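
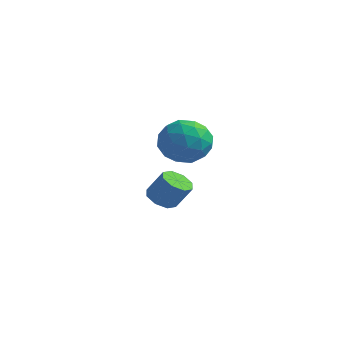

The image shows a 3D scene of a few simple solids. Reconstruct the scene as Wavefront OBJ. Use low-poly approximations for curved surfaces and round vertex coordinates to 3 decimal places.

v -1.177 0.239 -1.213
v -0.71 -0.022 -1.462
v -0.157 0.14 -0.597
v -0.623 0.401 -0.347
v -0.721 0.423 -1.539
v -0.167 0.585 -0.674
v -0.999 0.76 -1.424
v -0.445 0.922 -0.559
v -1.381 0.792 -1.186
v -0.827 0.954 -0.32
v -1.643 0.5 -0.963
v -1.09 0.662 -0.098
v -1.633 0.055 -0.886
v -1.079 0.217 -0.021
v -1.355 -0.282 -1.001
v -0.801 -0.12 -0.136
v -0.973 -0.314 -1.24
v -0.419 -0.152 -0.374
v 2.013 -1.963 2.632
v 2.6 -2.415 2.151
v 1.82 -3.105 3.469
v 2.407 -3.557 2.988
v 2.676 -2.887 3.497
v 2.795 -2.182 2.98
v 1.625 -3.338 2.64
v 1.744 -2.633 2.123
v 2.36 -3.265 2.156
v 3.009 -2.987 2.686
v 1.411 -2.533 2.934
v 2.06 -2.255 3.464
v 2.324 -2.089 2.318
v 2.096 -3.431 3.302
v 2.255 -3.037 3.602
v 2.599 -3.303 3.319
v 2.438 -1.952 2.805
v 2.783 -2.218 2.522
v 2.828 -2.495 3.314
v 1.637 -3.302 3.098
v 1.982 -3.568 2.815
v 1.821 -2.217 2.301
v 2.165 -2.483 2.018
v 1.592 -3.025 2.306
v 2.527 -2.855 2.038
v 2.414 -3.525 2.53
v 1.954 -3.397 2.326
v 2.024 -2.982 2.022
v 2.909 -2.691 2.349
v 2.795 -3.362 2.842
v 2.954 -2.968 3.141
v 3.024 -2.553 2.837
v 2.768 -3.19 2.352
v 1.625 -2.158 2.778
v 1.511 -2.829 3.271
v 1.396 -2.967 2.783
v 1.466 -2.552 2.479
v 2.006 -1.995 3.09
v 1.893 -2.665 3.582
v 2.396 -2.538 3.598
v 2.466 -2.123 3.294
v 1.652 -2.33 3.268
f 2 1 5
f 2 5 3
f 3 5 6
f 3 6 4
f 5 1 7
f 5 7 6
f 6 7 8
f 6 8 4
f 7 1 9
f 7 9 8
f 8 9 10
f 8 10 4
f 9 1 11
f 9 11 10
f 10 11 12
f 10 12 4
f 11 1 13
f 11 13 12
f 12 13 14
f 12 14 4
f 13 1 15
f 13 15 14
f 14 15 16
f 14 16 4
f 15 1 17
f 15 17 16
f 16 17 18
f 16 18 4
f 17 1 2
f 17 2 18
f 18 2 3
f 18 3 4
f 19 56 35
f 56 30 59
f 35 59 24
f 56 59 35
f 19 35 31
f 35 24 36
f 31 36 20
f 35 36 31
f 19 31 40
f 31 20 41
f 40 41 26
f 31 41 40
f 19 40 52
f 40 26 55
f 52 55 29
f 40 55 52
f 19 52 56
f 52 29 60
f 56 60 30
f 52 60 56
f 20 36 47
f 36 24 50
f 47 50 28
f 36 50 47
f 24 59 37
f 59 30 58
f 37 58 23
f 59 58 37
f 30 60 57
f 60 29 53
f 57 53 21
f 60 53 57
f 29 55 54
f 55 26 42
f 54 42 25
f 55 42 54
f 26 41 46
f 41 20 43
f 46 43 27
f 41 43 46
f 22 48 34
f 48 28 49
f 34 49 23
f 48 49 34
f 22 34 32
f 34 23 33
f 32 33 21
f 34 33 32
f 22 32 39
f 32 21 38
f 39 38 25
f 32 38 39
f 22 39 44
f 39 25 45
f 44 45 27
f 39 45 44
f 22 44 48
f 44 27 51
f 48 51 28
f 44 51 48
f 23 49 37
f 49 28 50
f 37 50 24
f 49 50 37
f 21 33 57
f 33 23 58
f 57 58 30
f 33 58 57
f 25 38 54
f 38 21 53
f 54 53 29
f 38 53 54
f 27 45 46
f 45 25 42
f 46 42 26
f 45 42 46
f 28 51 47
f 51 27 43
f 47 43 20
f 51 43 47



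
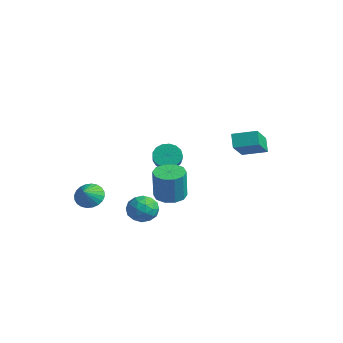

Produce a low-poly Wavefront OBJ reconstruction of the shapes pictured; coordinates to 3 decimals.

v 1.975 -1.855 -3.255
v 2.909 -1.688 -3.493
v 2.251 -3.412 -3.267
v 3.185 -3.245 -3.505
v 2.856 -3.004 -2.617
v 2.686 -2.041 -2.609
v 2.474 -3.059 -4.151
v 2.304 -2.096 -4.143
v 3.217 -2.432 -4.047
v 3.453 -2.398 -3.098
v 1.707 -2.702 -3.662
v 1.943 -2.668 -2.713
v 2.418 -1.634 -3.373
v 2.742 -3.466 -3.387
v 2.549 -3.324 -2.865
v 3.098 -3.226 -3.005
v 2.287 -1.842 -2.853
v 2.835 -1.744 -2.993
v 2.804 -2.517 -2.478
v 2.325 -3.356 -3.767
v 2.873 -3.258 -3.907
v 2.062 -1.874 -3.755
v 2.611 -1.776 -3.895
v 2.356 -2.583 -4.282
v 3.148 -1.974 -3.838
v 3.31 -2.889 -3.846
v 2.893 -2.78 -4.225
v 2.792 -2.214 -4.221
v 3.287 -1.954 -3.281
v 3.449 -2.869 -3.288
v 3.255 -2.727 -2.766
v 3.155 -2.161 -2.761
v 3.468 -2.391 -3.606
v 1.711 -2.231 -3.472
v 1.873 -3.146 -3.479
v 2.005 -2.939 -3.999
v 1.905 -2.373 -3.994
v 1.85 -2.211 -2.914
v 2.012 -3.126 -2.922
v 2.368 -2.886 -2.539
v 2.267 -2.32 -2.535
v 1.692 -2.709 -3.154
v -1.201 1.303 -1.698
v -0.618 1.526 -2.304
v 0.323 0.96 -1.608
v -0.259 0.737 -1.002
v -0.618 1.849 -2.042
v 0.323 1.284 -1.346
v -0.751 2.048 -1.701
v 0.19 1.482 -1.005
v -0.987 2.075 -1.359
v -0.046 1.509 -0.663
v -1.272 1.926 -1.095
v -0.331 1.36 -0.399
v -1.541 1.634 -0.969
v -0.6 1.068 -0.273
v -1.732 1.266 -1.01
v -0.791 0.7 -0.314
v -1.801 0.906 -1.209
v -0.86 0.341 -0.513
v -1.732 0.638 -1.52
v -0.791 0.072 -0.824
v -1.542 0.522 -1.871
v -0.601 -0.044 -1.175
v -1.273 0.584 -2.183
v -0.332 0.019 -1.487
v -0.988 0.812 -2.384
v -0.047 0.246 -1.688
v -0.752 1.152 -2.428
v 0.189 0.586 -1.732
v -1.93 -3.442 -3.917
v -1.466 -2.723 -3.579
v -1.39 -4.118 -3.223
v -1.752 -2.73 -3.363
v -2.066 -2.845 -3.231
v -2.358 -3.05 -3.204
v -2.586 -3.316 -3.285
v -2.714 -3.6 -3.463
v -2.722 -3.861 -3.71
v -2.61 -4.057 -3.988
v -2.394 -4.16 -4.256
v -2.108 -4.154 -4.472
v -1.794 -4.039 -4.604
v -1.501 -3.833 -4.631
v -1.274 -3.568 -4.55
v -1.146 -3.283 -4.372
v -1.138 -3.023 -4.125
v -1.25 -2.826 -3.847
v 2.599 3.934 -0.621
v 2.016 4.191 0.176
v 3.55 5.044 -0.283
v 2.966 5.301 0.514
v 3.714 2.599 0.626
v 3.13 2.856 1.423
v 4.664 3.709 0.964
v 4.081 3.966 1.761
v 2.431 -0.678 -2.782
v 3.322 -0.899 -2.984
v 3.7 -1.183 -0.999
v 2.809 -0.962 -0.798
v 3.295 -0.325 -2.896
v 3.673 -0.61 -0.912
v 2.938 0.114 -2.765
v 3.316 -0.171 -0.781
v 2.387 0.251 -2.641
v 2.765 -0.034 -0.656
v 1.853 0.033 -2.57
v 2.231 -0.252 -0.586
v 1.54 -0.457 -2.581
v 1.918 -0.741 -0.596
v 1.567 -1.03 -2.668
v 1.945 -1.315 -0.684
v 1.924 -1.469 -2.799
v 2.302 -1.754 -0.815
v 2.475 -1.606 -2.924
v 2.853 -1.891 -0.939
v 3.009 -1.388 -2.994
v 3.387 -1.673 -1.01
f 1 38 17
f 38 12 41
f 17 41 6
f 38 41 17
f 1 17 13
f 17 6 18
f 13 18 2
f 17 18 13
f 1 13 22
f 13 2 23
f 22 23 8
f 13 23 22
f 1 22 34
f 22 8 37
f 34 37 11
f 22 37 34
f 1 34 38
f 34 11 42
f 38 42 12
f 34 42 38
f 2 18 29
f 18 6 32
f 29 32 10
f 18 32 29
f 6 41 19
f 41 12 40
f 19 40 5
f 41 40 19
f 12 42 39
f 42 11 35
f 39 35 3
f 42 35 39
f 11 37 36
f 37 8 24
f 36 24 7
f 37 24 36
f 8 23 28
f 23 2 25
f 28 25 9
f 23 25 28
f 4 30 16
f 30 10 31
f 16 31 5
f 30 31 16
f 4 16 14
f 16 5 15
f 14 15 3
f 16 15 14
f 4 14 21
f 14 3 20
f 21 20 7
f 14 20 21
f 4 21 26
f 21 7 27
f 26 27 9
f 21 27 26
f 4 26 30
f 26 9 33
f 30 33 10
f 26 33 30
f 5 31 19
f 31 10 32
f 19 32 6
f 31 32 19
f 3 15 39
f 15 5 40
f 39 40 12
f 15 40 39
f 7 20 36
f 20 3 35
f 36 35 11
f 20 35 36
f 9 27 28
f 27 7 24
f 28 24 8
f 27 24 28
f 10 33 29
f 33 9 25
f 29 25 2
f 33 25 29
f 44 43 47
f 44 47 45
f 45 47 48
f 45 48 46
f 47 43 49
f 47 49 48
f 48 49 50
f 48 50 46
f 49 43 51
f 49 51 50
f 50 51 52
f 50 52 46
f 51 43 53
f 51 53 52
f 52 53 54
f 52 54 46
f 53 43 55
f 53 55 54
f 54 55 56
f 54 56 46
f 55 43 57
f 55 57 56
f 56 57 58
f 56 58 46
f 57 43 59
f 57 59 58
f 58 59 60
f 58 60 46
f 59 43 61
f 59 61 60
f 60 61 62
f 60 62 46
f 61 43 63
f 61 63 62
f 62 63 64
f 62 64 46
f 63 43 65
f 63 65 64
f 64 65 66
f 64 66 46
f 65 43 67
f 65 67 66
f 66 67 68
f 66 68 46
f 67 43 69
f 67 69 68
f 68 69 70
f 68 70 46
f 69 43 44
f 69 44 70
f 70 44 45
f 70 45 46
f 72 71 74
f 72 74 73
f 74 71 75
f 74 75 73
f 75 71 76
f 75 76 73
f 76 71 77
f 76 77 73
f 77 71 78
f 77 78 73
f 78 71 79
f 78 79 73
f 79 71 80
f 79 80 73
f 80 71 81
f 80 81 73
f 81 71 82
f 81 82 73
f 82 71 83
f 82 83 73
f 83 71 84
f 83 84 73
f 84 71 85
f 84 85 73
f 85 71 86
f 85 86 73
f 86 71 87
f 86 87 73
f 87 71 88
f 87 88 73
f 88 71 72
f 88 72 73
f 90 92 89
f 93 90 89
f 89 92 91
f 91 93 89
f 90 96 92
f 94 90 93
f 94 96 90
f 92 96 91
f 95 93 91
f 91 96 95
f 95 94 93
f 96 94 95
f 98 97 101
f 98 101 99
f 99 101 102
f 99 102 100
f 101 97 103
f 101 103 102
f 102 103 104
f 102 104 100
f 103 97 105
f 103 105 104
f 104 105 106
f 104 106 100
f 105 97 107
f 105 107 106
f 106 107 108
f 106 108 100
f 107 97 109
f 107 109 108
f 108 109 110
f 108 110 100
f 109 97 111
f 109 111 110
f 110 111 112
f 110 112 100
f 111 97 113
f 111 113 112
f 112 113 114
f 112 114 100
f 113 97 115
f 113 115 114
f 114 115 116
f 114 116 100
f 115 97 117
f 115 117 116
f 116 117 118
f 116 118 100
f 117 97 98
f 117 98 118
f 118 98 99
f 118 99 100



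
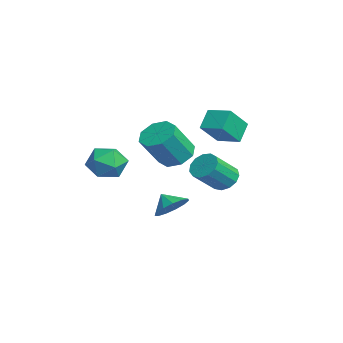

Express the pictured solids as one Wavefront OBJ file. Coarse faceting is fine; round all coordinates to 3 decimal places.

v -2.136 1.277 1.518
v -2.837 1.808 2.448
v -2.912 2.304 0.347
v -3.613 2.835 1.277
v -1.187 2.205 1.703
v -1.888 2.736 2.633
v -1.963 3.232 0.532
v -2.664 3.763 1.462
v -1.83 2.471 -1.807
v -1.079 2.552 -2.173
v -0.378 1.35 -0.999
v -1.13 1.269 -0.633
v -1.095 2.877 -1.83
v -0.395 1.675 -0.656
v -1.346 3.074 -1.479
v -0.645 1.872 -0.306
v -1.75 3.079 -1.233
v -1.049 1.877 -0.059
v -2.179 2.891 -1.169
v -1.479 1.689 0.005
v -2.498 2.57 -1.307
v -1.797 1.368 -0.133
v -2.605 2.217 -1.604
v -1.904 1.015 -0.43
v -2.466 1.945 -1.966
v -1.765 0.743 -0.792
v -2.125 1.84 -2.277
v -1.424 0.638 -1.103
v -1.691 1.935 -2.439
v -0.99 0.734 -1.265
v -1.301 2.2 -2.4
v -0.6 0.999 -1.226
v 2.028 -0.593 1.3
v 2.583 -1.125 0.725
v 3.226 -2.14 2.286
v 2.672 -1.607 2.86
v 2.928 -0.525 0.972
v 3.572 -1.54 2.533
v 2.746 0.035 1.411
v 3.39 -0.98 2.972
v 2.144 0.228 1.785
v 2.787 -0.787 3.346
v 1.474 -0.06 1.874
v 2.117 -1.075 3.435
v 1.128 -0.66 1.627
v 1.772 -1.675 3.188
v 1.31 -1.22 1.188
v 1.954 -2.235 2.749
v 1.913 -1.413 0.814
v 2.556 -2.428 2.375
v -1.483 -0.2 -3.469
v -0.72 -0.753 -3.198
v -2.057 -0.64 -2.751
v -0.694 -0.293 -2.895
v -0.918 0.197 -2.774
v -1.321 0.561 -2.874
v -1.775 0.684 -3.163
v -2.137 0.525 -3.549
v -2.291 0.137 -3.91
v -2.188 -0.359 -4.131
v -1.861 -0.804 -4.142
v -1.414 -1.057 -3.94
v -0.989 -1.038 -3.588
v -3.837 -2.422 -1.345
v -2.936 -2.084 -0.743
v -3.384 -4.176 -1.037
v -2.483 -3.838 -0.435
v -3.531 -3.67 -0.031
v -3.811 -2.586 -0.222
v -2.509 -3.674 -1.558
v -2.789 -2.59 -1.749
v -2.115 -2.858 -0.875
v -2.747 -2.855 0.069
v -3.573 -3.405 -1.849
v -4.205 -3.402 -0.905
f 2 4 1
f 5 2 1
f 1 4 3
f 3 5 1
f 2 8 4
f 6 2 5
f 6 8 2
f 4 8 3
f 7 5 3
f 3 8 7
f 7 6 5
f 8 6 7
f 10 9 13
f 10 13 11
f 11 13 14
f 11 14 12
f 13 9 15
f 13 15 14
f 14 15 16
f 14 16 12
f 15 9 17
f 15 17 16
f 16 17 18
f 16 18 12
f 17 9 19
f 17 19 18
f 18 19 20
f 18 20 12
f 19 9 21
f 19 21 20
f 20 21 22
f 20 22 12
f 21 9 23
f 21 23 22
f 22 23 24
f 22 24 12
f 23 9 25
f 23 25 24
f 24 25 26
f 24 26 12
f 25 9 27
f 25 27 26
f 26 27 28
f 26 28 12
f 27 9 29
f 27 29 28
f 28 29 30
f 28 30 12
f 29 9 31
f 29 31 30
f 30 31 32
f 30 32 12
f 31 9 10
f 31 10 32
f 32 10 11
f 32 11 12
f 34 33 37
f 34 37 35
f 35 37 38
f 35 38 36
f 37 33 39
f 37 39 38
f 38 39 40
f 38 40 36
f 39 33 41
f 39 41 40
f 40 41 42
f 40 42 36
f 41 33 43
f 41 43 42
f 42 43 44
f 42 44 36
f 43 33 45
f 43 45 44
f 44 45 46
f 44 46 36
f 45 33 47
f 45 47 46
f 46 47 48
f 46 48 36
f 47 33 49
f 47 49 48
f 48 49 50
f 48 50 36
f 49 33 34
f 49 34 50
f 50 34 35
f 50 35 36
f 52 51 54
f 52 54 53
f 54 51 55
f 54 55 53
f 55 51 56
f 55 56 53
f 56 51 57
f 56 57 53
f 57 51 58
f 57 58 53
f 58 51 59
f 58 59 53
f 59 51 60
f 59 60 53
f 60 51 61
f 60 61 53
f 61 51 62
f 61 62 53
f 62 51 63
f 62 63 53
f 63 51 52
f 63 52 53
f 64 75 69
f 64 69 65
f 64 65 71
f 64 71 74
f 64 74 75
f 65 69 73
f 69 75 68
f 75 74 66
f 74 71 70
f 71 65 72
f 67 73 68
f 67 68 66
f 67 66 70
f 67 70 72
f 67 72 73
f 68 73 69
f 66 68 75
f 70 66 74
f 72 70 71
f 73 72 65



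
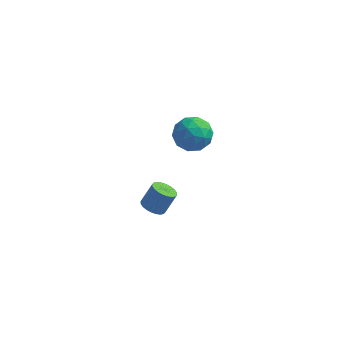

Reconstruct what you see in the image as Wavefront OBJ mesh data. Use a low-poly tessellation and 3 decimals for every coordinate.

v 2.493 -3.416 4.427
v 2.929 -3.813 3.783
v 1.311 -3.467 3.657
v 1.747 -3.864 3.013
v 1.598 -4.284 3.764
v 2.329 -4.253 4.24
v 1.911 -3.027 3.2
v 2.642 -2.996 3.676
v 2.569 -3.573 3.025
v 2.376 -4.35 3.374
v 1.864 -2.93 4.066
v 1.671 -3.707 4.415
v 2.815 -3.61 4.173
v 1.425 -3.67 3.267
v 1.338 -3.917 3.709
v 1.594 -4.15 3.33
v 2.462 -3.868 4.441
v 2.718 -4.102 4.063
v 1.936 -4.378 4.051
v 1.522 -3.178 3.377
v 1.778 -3.412 2.999
v 2.646 -3.13 4.11
v 2.902 -3.363 3.731
v 2.304 -2.902 3.389
v 2.86 -3.702 3.349
v 2.165 -3.732 2.896
v 2.261 -3.241 3.006
v 2.691 -3.222 3.286
v 2.746 -4.159 3.554
v 2.051 -4.189 3.101
v 1.964 -4.435 3.542
v 2.393 -4.417 3.822
v 2.534 -4.018 3.108
v 2.189 -3.091 4.339
v 1.494 -3.121 3.886
v 1.847 -2.863 3.618
v 2.276 -2.845 3.898
v 2.075 -3.548 4.544
v 1.38 -3.578 4.091
v 1.549 -4.058 4.154
v 1.979 -4.039 4.434
v 1.706 -3.262 4.332
v 0.386 -3.408 -1.985
v 0.808 -3.805 -2.002
v 1.217 -3.409 -1.072
v 0.794 -3.012 -1.055
v 0.903 -3.634 -2.116
v 1.312 -3.239 -1.186
v 0.92 -3.429 -2.21
v 1.328 -3.033 -1.28
v 0.855 -3.221 -2.27
v 1.263 -2.825 -1.34
v 0.718 -3.041 -2.287
v 1.127 -2.645 -1.357
v 0.531 -2.917 -2.258
v 0.94 -2.521 -1.328
v 0.322 -2.868 -2.187
v 0.73 -2.472 -1.257
v 0.123 -2.901 -2.085
v 0.531 -2.505 -1.155
v -0.037 -3.011 -1.968
v 0.372 -2.615 -1.038
v -0.132 -3.181 -1.854
v 0.277 -2.786 -0.924
v -0.148 -3.387 -1.76
v 0.26 -2.991 -0.83
v -0.083 -3.595 -1.7
v 0.325 -3.199 -0.77
v 0.053 -3.775 -1.683
v 0.462 -3.379 -0.753
v 0.24 -3.899 -1.712
v 0.649 -3.503 -0.782
v 0.45 -3.948 -1.783
v 0.858 -3.552 -0.853
v 0.649 -3.915 -1.885
v 1.057 -3.519 -0.955
f 1 38 17
f 38 12 41
f 17 41 6
f 38 41 17
f 1 17 13
f 17 6 18
f 13 18 2
f 17 18 13
f 1 13 22
f 13 2 23
f 22 23 8
f 13 23 22
f 1 22 34
f 22 8 37
f 34 37 11
f 22 37 34
f 1 34 38
f 34 11 42
f 38 42 12
f 34 42 38
f 2 18 29
f 18 6 32
f 29 32 10
f 18 32 29
f 6 41 19
f 41 12 40
f 19 40 5
f 41 40 19
f 12 42 39
f 42 11 35
f 39 35 3
f 42 35 39
f 11 37 36
f 37 8 24
f 36 24 7
f 37 24 36
f 8 23 28
f 23 2 25
f 28 25 9
f 23 25 28
f 4 30 16
f 30 10 31
f 16 31 5
f 30 31 16
f 4 16 14
f 16 5 15
f 14 15 3
f 16 15 14
f 4 14 21
f 14 3 20
f 21 20 7
f 14 20 21
f 4 21 26
f 21 7 27
f 26 27 9
f 21 27 26
f 4 26 30
f 26 9 33
f 30 33 10
f 26 33 30
f 5 31 19
f 31 10 32
f 19 32 6
f 31 32 19
f 3 15 39
f 15 5 40
f 39 40 12
f 15 40 39
f 7 20 36
f 20 3 35
f 36 35 11
f 20 35 36
f 9 27 28
f 27 7 24
f 28 24 8
f 27 24 28
f 10 33 29
f 33 9 25
f 29 25 2
f 33 25 29
f 44 43 47
f 44 47 45
f 45 47 48
f 45 48 46
f 47 43 49
f 47 49 48
f 48 49 50
f 48 50 46
f 49 43 51
f 49 51 50
f 50 51 52
f 50 52 46
f 51 43 53
f 51 53 52
f 52 53 54
f 52 54 46
f 53 43 55
f 53 55 54
f 54 55 56
f 54 56 46
f 55 43 57
f 55 57 56
f 56 57 58
f 56 58 46
f 57 43 59
f 57 59 58
f 58 59 60
f 58 60 46
f 59 43 61
f 59 61 60
f 60 61 62
f 60 62 46
f 61 43 63
f 61 63 62
f 62 63 64
f 62 64 46
f 63 43 65
f 63 65 64
f 64 65 66
f 64 66 46
f 65 43 67
f 65 67 66
f 66 67 68
f 66 68 46
f 67 43 69
f 67 69 68
f 68 69 70
f 68 70 46
f 69 43 71
f 69 71 70
f 70 71 72
f 70 72 46
f 71 43 73
f 71 73 72
f 72 73 74
f 72 74 46
f 73 43 75
f 73 75 74
f 74 75 76
f 74 76 46
f 75 43 44
f 75 44 76
f 76 44 45
f 76 45 46



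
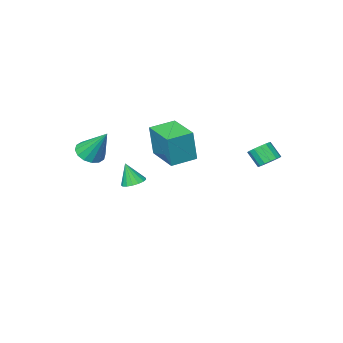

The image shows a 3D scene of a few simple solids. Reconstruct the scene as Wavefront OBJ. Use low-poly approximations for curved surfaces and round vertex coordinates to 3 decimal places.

v 2.422 -4.22 1.734
v 3.237 -4.072 1.781
v 2.118 -3.08 3.386
v 3.081 -3.756 1.535
v 2.748 -3.565 1.342
v 2.327 -3.55 1.254
v 1.932 -3.714 1.295
v 1.669 -4.013 1.453
v 1.606 -4.369 1.687
v 1.763 -4.684 1.933
v 2.096 -4.875 2.126
v 2.516 -4.891 2.214
v 2.911 -4.727 2.174
v 3.175 -4.427 2.015
v 0.344 -3.474 -0.648
v 0.943 -3.174 -0.674
v 0.596 -3.866 0.588
v 0.747 -2.946 -0.562
v 0.459 -2.839 -0.47
v 0.145 -2.877 -0.418
v -0.123 -3.052 -0.419
v -0.285 -3.324 -0.472
v -0.302 -3.631 -0.566
v -0.171 -3.901 -0.678
v 0.077 -4.074 -0.783
v 0.387 -4.109 -0.857
v 0.687 -3.999 -0.884
v 0.909 -3.769 -0.856
v 1.001 -3.471 -0.78
v -3.405 2.858 2.316
v -3.11 3.333 2.647
v -2.941 2.677 3.436
v -3.235 2.202 3.104
v -3.435 3.354 2.735
v -3.265 2.698 3.523
v -3.751 3.242 2.709
v -3.582 2.586 3.498
v -3.974 3.027 2.579
v -3.805 2.371 3.367
v -4.045 2.767 2.377
v -3.876 2.111 3.166
v -3.944 2.531 2.16
v -3.775 1.875 2.948
v -3.699 2.383 1.984
v -3.53 1.727 2.773
v -3.375 2.362 1.897
v -3.205 1.706 2.685
v -3.058 2.474 1.922
v -2.889 1.818 2.711
v -2.835 2.689 2.053
v -2.666 2.033 2.841
v -2.764 2.949 2.254
v -2.595 2.293 3.043
v -2.865 3.185 2.472
v -2.696 2.529 3.26
v -2.161 -3.132 1.396
v -1.901 -3.107 3.278
v -1.925 -1.157 1.337
v -1.665 -1.132 3.219
v -0.735 -3.308 1.201
v -0.475 -3.283 3.083
v -0.499 -1.333 1.142
v -0.239 -1.308 3.024
f 2 1 4
f 2 4 3
f 4 1 5
f 4 5 3
f 5 1 6
f 5 6 3
f 6 1 7
f 6 7 3
f 7 1 8
f 7 8 3
f 8 1 9
f 8 9 3
f 9 1 10
f 9 10 3
f 10 1 11
f 10 11 3
f 11 1 12
f 11 12 3
f 12 1 13
f 12 13 3
f 13 1 14
f 13 14 3
f 14 1 2
f 14 2 3
f 16 15 18
f 16 18 17
f 18 15 19
f 18 19 17
f 19 15 20
f 19 20 17
f 20 15 21
f 20 21 17
f 21 15 22
f 21 22 17
f 22 15 23
f 22 23 17
f 23 15 24
f 23 24 17
f 24 15 25
f 24 25 17
f 25 15 26
f 25 26 17
f 26 15 27
f 26 27 17
f 27 15 28
f 27 28 17
f 28 15 29
f 28 29 17
f 29 15 16
f 29 16 17
f 31 30 34
f 31 34 32
f 32 34 35
f 32 35 33
f 34 30 36
f 34 36 35
f 35 36 37
f 35 37 33
f 36 30 38
f 36 38 37
f 37 38 39
f 37 39 33
f 38 30 40
f 38 40 39
f 39 40 41
f 39 41 33
f 40 30 42
f 40 42 41
f 41 42 43
f 41 43 33
f 42 30 44
f 42 44 43
f 43 44 45
f 43 45 33
f 44 30 46
f 44 46 45
f 45 46 47
f 45 47 33
f 46 30 48
f 46 48 47
f 47 48 49
f 47 49 33
f 48 30 50
f 48 50 49
f 49 50 51
f 49 51 33
f 50 30 52
f 50 52 51
f 51 52 53
f 51 53 33
f 52 30 54
f 52 54 53
f 53 54 55
f 53 55 33
f 54 30 31
f 54 31 55
f 55 31 32
f 55 32 33
f 57 59 56
f 60 57 56
f 56 59 58
f 58 60 56
f 57 63 59
f 61 57 60
f 61 63 57
f 59 63 58
f 62 60 58
f 58 63 62
f 62 61 60
f 63 61 62



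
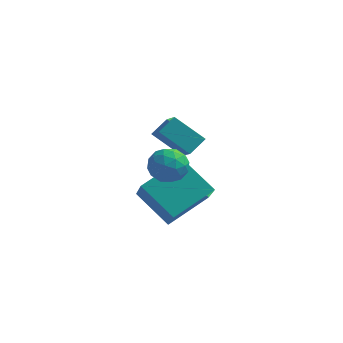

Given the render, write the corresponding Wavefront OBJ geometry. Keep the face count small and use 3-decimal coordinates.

v -1.327 -2.458 -1.622
v -0.613 -2.483 -1.796
v -1.207 -3.457 -0.984
v -0.493 -3.482 -1.158
v -0.744 -2.954 -0.71
v -0.819 -2.337 -1.104
v -1.001 -3.603 -1.676
v -1.076 -2.986 -2.07
v -0.411 -3.191 -1.829
v -0.252 -2.79 -1.232
v -1.568 -3.15 -1.548
v -1.409 -2.749 -0.951
v -0.981 -2.383 -1.765
v -0.839 -3.557 -1.015
v -0.987 -3.247 -0.752
v -0.567 -3.262 -0.854
v -1.102 -2.297 -1.359
v -0.681 -2.312 -1.461
v -0.759 -2.589 -0.822
v -1.139 -3.628 -1.319
v -0.718 -3.643 -1.421
v -1.253 -2.678 -1.926
v -0.833 -2.693 -2.028
v -1.061 -3.351 -1.958
v -0.442 -2.814 -1.886
v -0.371 -3.4 -1.511
v -0.671 -3.471 -1.816
v -0.714 -3.109 -2.048
v -0.349 -2.578 -1.536
v -0.278 -3.165 -1.161
v -0.426 -2.855 -0.897
v -0.47 -2.492 -1.129
v -0.23 -2.994 -1.555
v -1.542 -2.775 -1.619
v -1.471 -3.362 -1.244
v -1.35 -3.448 -1.651
v -1.394 -3.085 -1.883
v -1.449 -2.54 -1.269
v -1.378 -3.126 -0.894
v -1.106 -2.831 -0.732
v -1.149 -2.469 -0.964
v -1.59 -2.946 -1.225
v -2.902 1.437 -2.991
v -2.318 0.466 -2.169
v -2.525 2.048 -2.536
v -1.941 1.077 -1.714
v -1.759 1.383 -3.866
v -1.175 0.412 -3.044
v -1.382 1.994 -3.411
v -0.798 1.023 -2.589
v -0.753 -2.898 -3.983
v -2.042 -2.411 -3.005
v -1.275 -1.824 -5.207
v -2.564 -1.337 -4.229
v 0.284 -1.583 -3.271
v -1.005 -1.096 -2.293
v -0.238 -0.509 -4.495
v -1.527 -0.022 -3.517
f 1 38 17
f 38 12 41
f 17 41 6
f 38 41 17
f 1 17 13
f 17 6 18
f 13 18 2
f 17 18 13
f 1 13 22
f 13 2 23
f 22 23 8
f 13 23 22
f 1 22 34
f 22 8 37
f 34 37 11
f 22 37 34
f 1 34 38
f 34 11 42
f 38 42 12
f 34 42 38
f 2 18 29
f 18 6 32
f 29 32 10
f 18 32 29
f 6 41 19
f 41 12 40
f 19 40 5
f 41 40 19
f 12 42 39
f 42 11 35
f 39 35 3
f 42 35 39
f 11 37 36
f 37 8 24
f 36 24 7
f 37 24 36
f 8 23 28
f 23 2 25
f 28 25 9
f 23 25 28
f 4 30 16
f 30 10 31
f 16 31 5
f 30 31 16
f 4 16 14
f 16 5 15
f 14 15 3
f 16 15 14
f 4 14 21
f 14 3 20
f 21 20 7
f 14 20 21
f 4 21 26
f 21 7 27
f 26 27 9
f 21 27 26
f 4 26 30
f 26 9 33
f 30 33 10
f 26 33 30
f 5 31 19
f 31 10 32
f 19 32 6
f 31 32 19
f 3 15 39
f 15 5 40
f 39 40 12
f 15 40 39
f 7 20 36
f 20 3 35
f 36 35 11
f 20 35 36
f 9 27 28
f 27 7 24
f 28 24 8
f 27 24 28
f 10 33 29
f 33 9 25
f 29 25 2
f 33 25 29
f 44 46 43
f 47 44 43
f 43 46 45
f 45 47 43
f 44 50 46
f 48 44 47
f 48 50 44
f 46 50 45
f 49 47 45
f 45 50 49
f 49 48 47
f 50 48 49
f 52 54 51
f 55 52 51
f 51 54 53
f 53 55 51
f 52 58 54
f 56 52 55
f 56 58 52
f 54 58 53
f 57 55 53
f 53 58 57
f 57 56 55
f 58 56 57



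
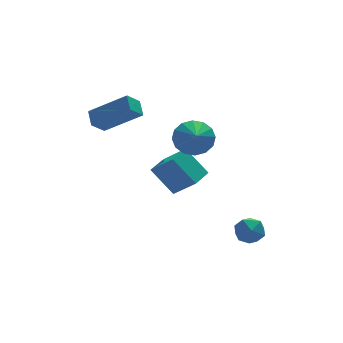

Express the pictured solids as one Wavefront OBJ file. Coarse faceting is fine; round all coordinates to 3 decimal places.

v 0.595 1.109 -1.094
v 1.282 0.254 -0.1
v 1.521 1.871 -1.078
v 2.208 1.017 -0.084
v 1.312 0.263 -2.316
v 1.999 -0.591 -1.322
v 2.238 1.026 -2.3
v 2.925 0.171 -1.306
v 3.941 -1.781 -4.123
v 4.484 -2.248 -3.793
v 3.016 -2.492 -3.607
v 3.559 -2.959 -3.277
v 3.468 -2.219 -3.022
v 4.04 -1.779 -3.34
v 3.46 -2.961 -4.06
v 4.032 -2.521 -4.378
v 4.187 -2.977 -3.754
v 4.192 -2.519 -3.113
v 3.308 -2.221 -4.287
v 3.313 -1.763 -3.646
v -1.45 2.871 1.245
v -1.303 3.627 1.69
v -0.762 3.113 0.605
v -0.615 3.869 1.051
v -0.005 1.891 2.429
v 0.142 2.647 2.875
v 0.683 2.133 1.79
v 0.83 2.889 2.235
v 1.607 -1.237 1.98
v 2.288 -1.728 1.603
v 1.253 -2.343 2.78
v 2.484 -1.517 1.982
v 2.445 -1.231 2.361
v 2.182 -0.946 2.638
v 1.765 -0.74 2.738
v 1.305 -0.666 2.636
v 0.927 -0.746 2.358
v 0.731 -0.957 1.979
v 0.77 -1.243 1.6
v 1.033 -1.528 1.323
v 1.45 -1.734 1.222
v 1.909 -1.807 1.325
f 2 4 1
f 5 2 1
f 1 4 3
f 3 5 1
f 2 8 4
f 6 2 5
f 6 8 2
f 4 8 3
f 7 5 3
f 3 8 7
f 7 6 5
f 8 6 7
f 9 20 14
f 9 14 10
f 9 10 16
f 9 16 19
f 9 19 20
f 10 14 18
f 14 20 13
f 20 19 11
f 19 16 15
f 16 10 17
f 12 18 13
f 12 13 11
f 12 11 15
f 12 15 17
f 12 17 18
f 13 18 14
f 11 13 20
f 15 11 19
f 17 15 16
f 18 17 10
f 22 24 21
f 25 22 21
f 21 24 23
f 23 25 21
f 22 28 24
f 26 22 25
f 26 28 22
f 24 28 23
f 27 25 23
f 23 28 27
f 27 26 25
f 28 26 27
f 30 29 32
f 30 32 31
f 32 29 33
f 32 33 31
f 33 29 34
f 33 34 31
f 34 29 35
f 34 35 31
f 35 29 36
f 35 36 31
f 36 29 37
f 36 37 31
f 37 29 38
f 37 38 31
f 38 29 39
f 38 39 31
f 39 29 40
f 39 40 31
f 40 29 41
f 40 41 31
f 41 29 42
f 41 42 31
f 42 29 30
f 42 30 31



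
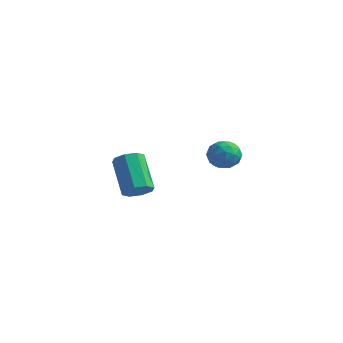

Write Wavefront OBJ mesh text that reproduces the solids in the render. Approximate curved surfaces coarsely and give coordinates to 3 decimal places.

v 1.446 -0.17 3.123
v 1.846 -0.683 3.167
v 0.614 -0.817 3.153
v 1.014 -1.33 3.197
v 0.962 -0.913 3.695
v 1.477 -0.513 3.677
v 0.983 -0.987 2.643
v 1.498 -0.587 2.625
v 1.56 -1.188 2.871
v 1.547 -1.142 3.521
v 0.913 -0.358 2.799
v 0.9 -0.312 3.449
v 1.719 -0.37 3.143
v 0.741 -1.13 3.177
v 0.71 -0.885 3.47
v 0.946 -1.187 3.496
v 1.502 -0.27 3.442
v 1.737 -0.571 3.468
v 1.218 -0.706 3.778
v 0.723 -0.929 2.852
v 0.958 -1.23 2.878
v 1.514 -0.313 2.824
v 1.75 -0.615 2.85
v 1.242 -0.794 2.542
v 1.786 -0.968 2.994
v 1.297 -1.348 3.012
v 1.279 -1.147 2.686
v 1.581 -0.912 2.675
v 1.779 -0.941 3.376
v 1.29 -1.321 3.394
v 1.259 -1.076 3.687
v 1.562 -0.841 3.676
v 1.611 -1.238 3.202
v 1.17 -0.179 2.926
v 0.681 -0.559 2.944
v 0.898 -0.659 2.644
v 1.201 -0.424 2.633
v 1.163 -0.152 3.308
v 0.674 -0.532 3.326
v 0.879 -0.588 3.645
v 1.181 -0.353 3.634
v 0.849 -0.262 3.118
v -2.645 -0.534 0.277
v -2.195 -0.6 0.683
v -3.165 0.088 1.87
v -3.615 0.154 1.463
v -2.176 -0.19 0.461
v -3.146 0.498 1.647
v -2.432 0.019 0.131
v -3.402 0.707 1.317
v -2.813 -0.097 -0.114
v -3.783 0.592 1.073
v -3.095 -0.468 -0.13
v -4.065 0.22 1.057
v -3.114 -0.878 0.093
v -4.084 -0.19 1.279
v -2.858 -1.087 0.423
v -3.828 -0.399 1.609
v -2.477 -0.972 0.667
v -3.447 -0.283 1.854
f 1 38 17
f 38 12 41
f 17 41 6
f 38 41 17
f 1 17 13
f 17 6 18
f 13 18 2
f 17 18 13
f 1 13 22
f 13 2 23
f 22 23 8
f 13 23 22
f 1 22 34
f 22 8 37
f 34 37 11
f 22 37 34
f 1 34 38
f 34 11 42
f 38 42 12
f 34 42 38
f 2 18 29
f 18 6 32
f 29 32 10
f 18 32 29
f 6 41 19
f 41 12 40
f 19 40 5
f 41 40 19
f 12 42 39
f 42 11 35
f 39 35 3
f 42 35 39
f 11 37 36
f 37 8 24
f 36 24 7
f 37 24 36
f 8 23 28
f 23 2 25
f 28 25 9
f 23 25 28
f 4 30 16
f 30 10 31
f 16 31 5
f 30 31 16
f 4 16 14
f 16 5 15
f 14 15 3
f 16 15 14
f 4 14 21
f 14 3 20
f 21 20 7
f 14 20 21
f 4 21 26
f 21 7 27
f 26 27 9
f 21 27 26
f 4 26 30
f 26 9 33
f 30 33 10
f 26 33 30
f 5 31 19
f 31 10 32
f 19 32 6
f 31 32 19
f 3 15 39
f 15 5 40
f 39 40 12
f 15 40 39
f 7 20 36
f 20 3 35
f 36 35 11
f 20 35 36
f 9 27 28
f 27 7 24
f 28 24 8
f 27 24 28
f 10 33 29
f 33 9 25
f 29 25 2
f 33 25 29
f 44 43 47
f 44 47 45
f 45 47 48
f 45 48 46
f 47 43 49
f 47 49 48
f 48 49 50
f 48 50 46
f 49 43 51
f 49 51 50
f 50 51 52
f 50 52 46
f 51 43 53
f 51 53 52
f 52 53 54
f 52 54 46
f 53 43 55
f 53 55 54
f 54 55 56
f 54 56 46
f 55 43 57
f 55 57 56
f 56 57 58
f 56 58 46
f 57 43 59
f 57 59 58
f 58 59 60
f 58 60 46
f 59 43 44
f 59 44 60
f 60 44 45
f 60 45 46



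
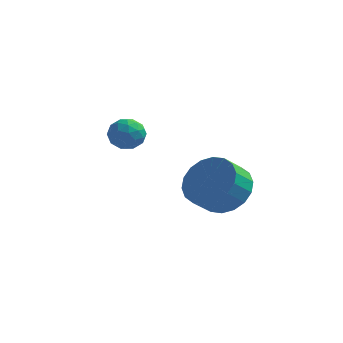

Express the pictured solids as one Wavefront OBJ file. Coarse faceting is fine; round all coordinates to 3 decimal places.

v 0.899 0.302 -0.246
v 1.582 0.625 0.468
v 1.225 -0.059 1.12
v 0.541 -0.382 0.406
v 1.214 0.894 0.549
v 0.857 0.21 1.2
v 0.783 1.046 0.472
v 0.426 0.362 1.123
v 0.376 1.05 0.253
v 0.018 0.366 0.904
v 0.072 0.906 -0.065
v -0.286 0.222 0.587
v -0.069 0.643 -0.419
v -0.426 -0.041 0.233
v -0.017 0.312 -0.738
v -0.375 -0.372 -0.087
v 0.215 -0.021 -0.96
v -0.142 -0.705 -0.308
v 0.583 -0.29 -1.04
v 0.226 -0.974 -0.389
v 1.014 -0.442 -0.963
v 0.657 -1.126 -0.312
v 1.422 -0.446 -0.744
v 1.064 -1.13 -0.093
v 1.726 -0.302 -0.427
v 1.368 -0.986 0.225
v 1.866 -0.039 -0.073
v 1.509 -0.723 0.579
v 1.815 0.292 0.247
v 1.457 -0.392 0.898
v -3.206 1.865 0.982
v -2.522 1.753 0.957
v -3.338 0.927 1.583
v -2.654 0.815 1.558
v -2.905 1.344 1.93
v -2.824 1.924 1.558
v -3.036 0.756 0.982
v -2.955 1.336 0.61
v -2.417 1.068 0.957
v -2.336 1.431 1.542
v -3.524 1.249 0.998
v -3.443 1.612 1.583
v -2.853 1.892 0.916
v -3.007 0.788 1.624
v -3.155 1.099 1.842
v -2.753 1.034 1.827
v -3.03 1.992 1.27
v -2.628 1.927 1.255
v -2.853 1.686 1.827
v -3.232 0.753 1.285
v -2.83 0.688 1.27
v -3.107 1.646 0.713
v -2.705 1.581 0.698
v -3.007 0.994 0.713
v -2.388 1.423 0.902
v -2.466 0.871 1.256
v -2.691 0.836 0.917
v -2.643 1.177 0.698
v -2.341 1.637 1.246
v -2.418 1.085 1.6
v -2.566 1.396 1.818
v -2.518 1.737 1.599
v -2.279 1.234 1.246
v -3.442 1.595 0.94
v -3.519 1.043 1.294
v -3.342 0.943 0.941
v -3.294 1.284 0.722
v -3.394 1.809 1.284
v -3.472 1.257 1.638
v -3.217 1.503 1.842
v -3.169 1.844 1.623
v -3.581 1.446 1.294
f 2 1 5
f 2 5 3
f 3 5 6
f 3 6 4
f 5 1 7
f 5 7 6
f 6 7 8
f 6 8 4
f 7 1 9
f 7 9 8
f 8 9 10
f 8 10 4
f 9 1 11
f 9 11 10
f 10 11 12
f 10 12 4
f 11 1 13
f 11 13 12
f 12 13 14
f 12 14 4
f 13 1 15
f 13 15 14
f 14 15 16
f 14 16 4
f 15 1 17
f 15 17 16
f 16 17 18
f 16 18 4
f 17 1 19
f 17 19 18
f 18 19 20
f 18 20 4
f 19 1 21
f 19 21 20
f 20 21 22
f 20 22 4
f 21 1 23
f 21 23 22
f 22 23 24
f 22 24 4
f 23 1 25
f 23 25 24
f 24 25 26
f 24 26 4
f 25 1 27
f 25 27 26
f 26 27 28
f 26 28 4
f 27 1 29
f 27 29 28
f 28 29 30
f 28 30 4
f 29 1 2
f 29 2 30
f 30 2 3
f 30 3 4
f 31 68 47
f 68 42 71
f 47 71 36
f 68 71 47
f 31 47 43
f 47 36 48
f 43 48 32
f 47 48 43
f 31 43 52
f 43 32 53
f 52 53 38
f 43 53 52
f 31 52 64
f 52 38 67
f 64 67 41
f 52 67 64
f 31 64 68
f 64 41 72
f 68 72 42
f 64 72 68
f 32 48 59
f 48 36 62
f 59 62 40
f 48 62 59
f 36 71 49
f 71 42 70
f 49 70 35
f 71 70 49
f 42 72 69
f 72 41 65
f 69 65 33
f 72 65 69
f 41 67 66
f 67 38 54
f 66 54 37
f 67 54 66
f 38 53 58
f 53 32 55
f 58 55 39
f 53 55 58
f 34 60 46
f 60 40 61
f 46 61 35
f 60 61 46
f 34 46 44
f 46 35 45
f 44 45 33
f 46 45 44
f 34 44 51
f 44 33 50
f 51 50 37
f 44 50 51
f 34 51 56
f 51 37 57
f 56 57 39
f 51 57 56
f 34 56 60
f 56 39 63
f 60 63 40
f 56 63 60
f 35 61 49
f 61 40 62
f 49 62 36
f 61 62 49
f 33 45 69
f 45 35 70
f 69 70 42
f 45 70 69
f 37 50 66
f 50 33 65
f 66 65 41
f 50 65 66
f 39 57 58
f 57 37 54
f 58 54 38
f 57 54 58
f 40 63 59
f 63 39 55
f 59 55 32
f 63 55 59



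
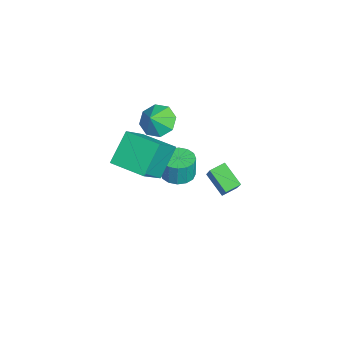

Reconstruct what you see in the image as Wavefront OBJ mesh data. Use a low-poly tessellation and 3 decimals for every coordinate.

v -0.071 -2.009 3.758
v 1.205 -2.846 5.172
v 1.01 -0.509 3.671
v 2.285 -1.346 5.085
v 0.935 -2.814 2.375
v 2.21 -3.651 3.789
v 2.015 -1.314 2.288
v 3.291 -2.151 3.702
v -2.553 -1.165 2.545
v -1.761 -1.088 1.974
v -1.987 -1.575 3.275
v -1.867 -0.48 2.399
v -2.376 -0.273 2.91
v -2.988 -0.588 3.208
v -3.345 -1.241 3.117
v -3.238 -1.85 2.692
v -2.73 -2.057 2.181
v -2.118 -1.742 1.883
v -2.535 -0.176 -1.709
v -1.732 0.182 -1.744
v -1.682 0.194 -0.445
v -2.485 -0.164 -0.411
v -2.018 0.536 -1.736
v -1.968 0.548 -0.437
v -2.443 0.699 -1.721
v -2.393 0.711 -0.422
v -2.893 0.628 -1.703
v -2.843 0.64 -0.404
v -3.246 0.341 -1.687
v -3.196 0.354 -0.388
v -3.41 -0.084 -1.677
v -3.36 -0.072 -0.378
v -3.338 -0.534 -1.675
v -3.288 -0.522 -0.376
v -3.052 -0.888 -1.683
v -3.002 -0.876 -0.384
v -2.627 -1.051 -1.698
v -2.577 -1.039 -0.399
v -2.177 -0.98 -1.716
v -2.127 -0.968 -0.417
v -1.824 -0.694 -1.732
v -1.774 -0.681 -0.433
v -1.66 -0.268 -1.742
v -1.61 -0.256 -0.443
v -1.706 1.963 -2.858
v -2.681 1.254 -1.998
v -2.031 2.726 -2.596
v -3.005 2.018 -1.737
v -0.295 2.002 -1.223
v -1.269 1.294 -0.364
v -0.619 2.766 -0.962
v -1.594 2.057 -0.102
f 2 4 1
f 5 2 1
f 1 4 3
f 3 5 1
f 2 8 4
f 6 2 5
f 6 8 2
f 4 8 3
f 7 5 3
f 3 8 7
f 7 6 5
f 8 6 7
f 10 9 12
f 10 12 11
f 12 9 13
f 12 13 11
f 13 9 14
f 13 14 11
f 14 9 15
f 14 15 11
f 15 9 16
f 15 16 11
f 16 9 17
f 16 17 11
f 17 9 18
f 17 18 11
f 18 9 10
f 18 10 11
f 20 19 23
f 20 23 21
f 21 23 24
f 21 24 22
f 23 19 25
f 23 25 24
f 24 25 26
f 24 26 22
f 25 19 27
f 25 27 26
f 26 27 28
f 26 28 22
f 27 19 29
f 27 29 28
f 28 29 30
f 28 30 22
f 29 19 31
f 29 31 30
f 30 31 32
f 30 32 22
f 31 19 33
f 31 33 32
f 32 33 34
f 32 34 22
f 33 19 35
f 33 35 34
f 34 35 36
f 34 36 22
f 35 19 37
f 35 37 36
f 36 37 38
f 36 38 22
f 37 19 39
f 37 39 38
f 38 39 40
f 38 40 22
f 39 19 41
f 39 41 40
f 40 41 42
f 40 42 22
f 41 19 43
f 41 43 42
f 42 43 44
f 42 44 22
f 43 19 20
f 43 20 44
f 44 20 21
f 44 21 22
f 46 48 45
f 49 46 45
f 45 48 47
f 47 49 45
f 46 52 48
f 50 46 49
f 50 52 46
f 48 52 47
f 51 49 47
f 47 52 51
f 51 50 49
f 52 50 51



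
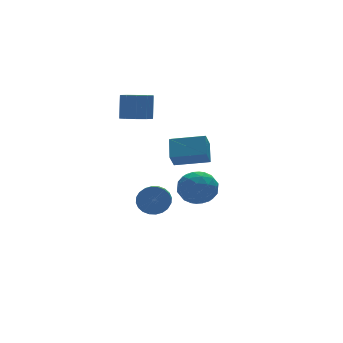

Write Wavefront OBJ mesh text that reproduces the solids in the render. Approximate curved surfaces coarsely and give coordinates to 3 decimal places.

v -4.522 -2.723 1.53
v -4.146 -1.943 2.193
v -4.125 -2.333 0.848
v -3.749 -1.554 1.511
v -3.271 -3.546 1.789
v -2.895 -2.767 2.452
v -2.874 -3.157 1.107
v -2.498 -2.377 1.77
v -3.511 2.476 1.605
v -2.855 2.788 1.384
v -2.632 3.176 2.594
v -3.289 2.864 2.815
v -3.191 3.113 1.342
v -2.969 3.501 2.552
v -3.65 3.194 1.4
v -3.428 3.583 2.61
v -4.056 3.001 1.537
v -3.834 3.39 2.747
v -4.254 2.608 1.699
v -4.031 2.996 2.909
v -4.168 2.164 1.826
v -3.945 2.552 3.036
v -3.831 1.839 1.868
v -3.609 2.227 3.078
v -3.372 1.757 1.81
v -3.15 2.146 3.02
v -2.966 1.95 1.673
v -2.744 2.339 2.883
v -2.769 2.344 1.511
v -2.546 2.732 2.721
v -2.563 0.255 -1.958
v -1.678 0.151 -2.306
v -2.382 -1.031 -1.114
v -1.497 -1.135 -1.462
v -1.695 -0.414 -0.864
v -1.806 0.38 -1.386
v -2.254 -1.26 -2.034
v -2.365 -0.466 -2.556
v -1.487 -0.786 -2.353
v -1.141 -0.263 -1.63
v -2.919 -0.617 -1.79
v -2.573 -0.094 -1.067
v -2.136 0.316 -2.206
v -1.924 -1.196 -1.214
v -2.04 -0.772 -0.863
v -1.52 -0.833 -1.067
v -2.212 0.451 -1.665
v -1.691 0.389 -1.87
v -1.701 0.057 -1.022
v -2.369 -1.269 -1.55
v -1.848 -1.331 -1.755
v -2.54 -0.047 -2.353
v -2.02 -0.108 -2.557
v -2.359 -0.937 -2.398
v -1.503 -0.296 -2.438
v -1.397 -1.052 -1.942
v -1.842 -1.125 -2.278
v -1.908 -0.658 -2.585
v -1.3 0.011 -2.013
v -1.194 -0.744 -1.517
v -1.31 -0.32 -1.166
v -1.376 0.146 -1.472
v -1.188 -0.539 -2.041
v -2.866 -0.136 -1.903
v -2.76 -0.891 -1.407
v -2.684 -1.026 -1.948
v -2.75 -0.56 -2.254
v -2.663 0.172 -1.478
v -2.557 -0.584 -0.982
v -2.152 -0.222 -0.835
v -2.218 0.245 -1.142
v -2.872 -0.341 -1.379
v -2.824 2.11 -3.363
v -2.308 2.124 -2.805
v -3.141 0.543 -1.998
v -3.656 0.53 -2.557
v -2.522 2.295 -2.691
v -3.354 0.714 -1.884
v -2.781 2.437 -2.679
v -3.614 0.857 -1.872
v -3.047 2.53 -2.771
v -3.88 0.95 -1.964
v -3.279 2.56 -2.953
v -4.112 0.979 -2.147
v -3.442 2.52 -3.198
v -4.275 0.94 -2.391
v -3.51 2.418 -3.468
v -4.343 0.838 -2.661
v -3.474 2.27 -3.722
v -4.307 0.689 -2.915
v -3.339 2.097 -3.922
v -4.172 0.516 -3.115
v -3.126 1.926 -4.036
v -3.958 0.345 -3.229
v -2.866 1.783 -4.048
v -3.699 0.203 -3.241
v -2.6 1.69 -3.956
v -3.433 0.11 -3.149
v -2.368 1.661 -3.773
v -3.201 0.08 -2.967
v -2.205 1.7 -3.529
v -3.038 0.12 -2.722
v -2.137 1.802 -3.259
v -2.97 0.222 -2.452
v -2.173 1.951 -3.005
v -3.006 0.37 -2.198
f 2 4 1
f 5 2 1
f 1 4 3
f 3 5 1
f 2 8 4
f 6 2 5
f 6 8 2
f 4 8 3
f 7 5 3
f 3 8 7
f 7 6 5
f 8 6 7
f 10 9 13
f 10 13 11
f 11 13 14
f 11 14 12
f 13 9 15
f 13 15 14
f 14 15 16
f 14 16 12
f 15 9 17
f 15 17 16
f 16 17 18
f 16 18 12
f 17 9 19
f 17 19 18
f 18 19 20
f 18 20 12
f 19 9 21
f 19 21 20
f 20 21 22
f 20 22 12
f 21 9 23
f 21 23 22
f 22 23 24
f 22 24 12
f 23 9 25
f 23 25 24
f 24 25 26
f 24 26 12
f 25 9 27
f 25 27 26
f 26 27 28
f 26 28 12
f 27 9 29
f 27 29 28
f 28 29 30
f 28 30 12
f 29 9 10
f 29 10 30
f 30 10 11
f 30 11 12
f 31 68 47
f 68 42 71
f 47 71 36
f 68 71 47
f 31 47 43
f 47 36 48
f 43 48 32
f 47 48 43
f 31 43 52
f 43 32 53
f 52 53 38
f 43 53 52
f 31 52 64
f 52 38 67
f 64 67 41
f 52 67 64
f 31 64 68
f 64 41 72
f 68 72 42
f 64 72 68
f 32 48 59
f 48 36 62
f 59 62 40
f 48 62 59
f 36 71 49
f 71 42 70
f 49 70 35
f 71 70 49
f 42 72 69
f 72 41 65
f 69 65 33
f 72 65 69
f 41 67 66
f 67 38 54
f 66 54 37
f 67 54 66
f 38 53 58
f 53 32 55
f 58 55 39
f 53 55 58
f 34 60 46
f 60 40 61
f 46 61 35
f 60 61 46
f 34 46 44
f 46 35 45
f 44 45 33
f 46 45 44
f 34 44 51
f 44 33 50
f 51 50 37
f 44 50 51
f 34 51 56
f 51 37 57
f 56 57 39
f 51 57 56
f 34 56 60
f 56 39 63
f 60 63 40
f 56 63 60
f 35 61 49
f 61 40 62
f 49 62 36
f 61 62 49
f 33 45 69
f 45 35 70
f 69 70 42
f 45 70 69
f 37 50 66
f 50 33 65
f 66 65 41
f 50 65 66
f 39 57 58
f 57 37 54
f 58 54 38
f 57 54 58
f 40 63 59
f 63 39 55
f 59 55 32
f 63 55 59
f 74 73 77
f 74 77 75
f 75 77 78
f 75 78 76
f 77 73 79
f 77 79 78
f 78 79 80
f 78 80 76
f 79 73 81
f 79 81 80
f 80 81 82
f 80 82 76
f 81 73 83
f 81 83 82
f 82 83 84
f 82 84 76
f 83 73 85
f 83 85 84
f 84 85 86
f 84 86 76
f 85 73 87
f 85 87 86
f 86 87 88
f 86 88 76
f 87 73 89
f 87 89 88
f 88 89 90
f 88 90 76
f 89 73 91
f 89 91 90
f 90 91 92
f 90 92 76
f 91 73 93
f 91 93 92
f 92 93 94
f 92 94 76
f 93 73 95
f 93 95 94
f 94 95 96
f 94 96 76
f 95 73 97
f 95 97 96
f 96 97 98
f 96 98 76
f 97 73 99
f 97 99 98
f 98 99 100
f 98 100 76
f 99 73 101
f 99 101 100
f 100 101 102
f 100 102 76
f 101 73 103
f 101 103 102
f 102 103 104
f 102 104 76
f 103 73 105
f 103 105 104
f 104 105 106
f 104 106 76
f 105 73 74
f 105 74 106
f 106 74 75
f 106 75 76



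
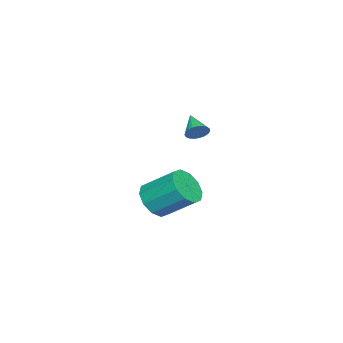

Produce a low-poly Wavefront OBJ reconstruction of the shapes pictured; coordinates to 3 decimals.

v 3.685 2.485 3.302
v 4.037 2.396 3.716
v 2.855 1.875 3.878
v 3.937 2.592 3.779
v 3.794 2.769 3.761
v 3.632 2.897 3.663
v 3.479 2.954 3.503
v 3.361 2.93 3.308
v 3.3 2.829 3.112
v 3.305 2.669 2.949
v 3.376 2.476 2.847
v 3.5 2.286 2.824
v 3.657 2.13 2.884
v 3.818 2.035 3.016
v 3.956 2.018 3.197
v 4.047 2.082 3.397
v 4.076 2.216 3.58
v 0.996 -0.45 -2.542
v 1.549 0.07 -3.224
v 1.537 1.61 -2.06
v 0.984 1.09 -1.378
v 0.939 0.164 -3.355
v 0.927 1.704 -2.19
v 0.351 0.024 -3.175
v 0.339 1.563 -2.011
v 0.01 -0.297 -2.754
v -0.002 1.242 -1.589
v 0.045 -0.677 -2.252
v 0.033 0.862 -1.087
v 0.443 -0.97 -1.86
v 0.431 0.57 -0.696
v 1.053 -1.064 -1.73
v 1.041 0.476 -0.565
v 1.641 -0.923 -1.909
v 1.629 0.616 -0.745
v 1.982 -0.602 -2.331
v 1.97 0.937 -1.166
v 1.947 -0.222 -2.833
v 1.935 1.317 -1.668
f 2 1 4
f 2 4 3
f 4 1 5
f 4 5 3
f 5 1 6
f 5 6 3
f 6 1 7
f 6 7 3
f 7 1 8
f 7 8 3
f 8 1 9
f 8 9 3
f 9 1 10
f 9 10 3
f 10 1 11
f 10 11 3
f 11 1 12
f 11 12 3
f 12 1 13
f 12 13 3
f 13 1 14
f 13 14 3
f 14 1 15
f 14 15 3
f 15 1 16
f 15 16 3
f 16 1 17
f 16 17 3
f 17 1 2
f 17 2 3
f 19 18 22
f 19 22 20
f 20 22 23
f 20 23 21
f 22 18 24
f 22 24 23
f 23 24 25
f 23 25 21
f 24 18 26
f 24 26 25
f 25 26 27
f 25 27 21
f 26 18 28
f 26 28 27
f 27 28 29
f 27 29 21
f 28 18 30
f 28 30 29
f 29 30 31
f 29 31 21
f 30 18 32
f 30 32 31
f 31 32 33
f 31 33 21
f 32 18 34
f 32 34 33
f 33 34 35
f 33 35 21
f 34 18 36
f 34 36 35
f 35 36 37
f 35 37 21
f 36 18 38
f 36 38 37
f 37 38 39
f 37 39 21
f 38 18 19
f 38 19 39
f 39 19 20
f 39 20 21



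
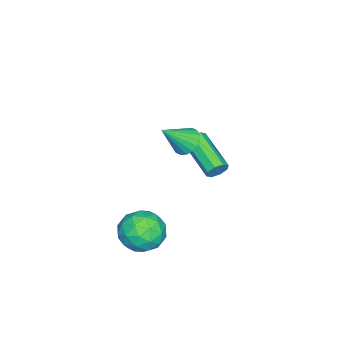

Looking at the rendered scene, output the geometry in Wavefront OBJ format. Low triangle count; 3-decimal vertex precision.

v -0.789 1.585 1.409
v -0.217 1.553 0.941
v 0.149 0.835 2.611
v -0.174 1.844 1.09
v -0.253 2.084 1.301
v -0.438 2.225 1.534
v -0.693 2.239 1.742
v -0.967 2.124 1.884
v -1.206 1.903 1.932
v -1.362 1.618 1.877
v -1.405 1.327 1.728
v -1.326 1.087 1.517
v -1.141 0.946 1.284
v -0.886 0.932 1.076
v -0.612 1.047 0.934
v -0.373 1.268 0.886
v 0.448 1.136 -3.624
v 1.101 1.062 -2.685
v 1.239 -0.402 -4.295
v 1.892 -0.476 -3.356
v 0.763 -0.66 -3.284
v 0.274 0.29 -2.87
v 2.066 0.37 -4.11
v 1.577 1.32 -3.696
v 2.101 0.589 -2.986
v 1.296 -0.048 -2.475
v 1.044 0.708 -4.505
v 0.239 0.071 -3.994
v 0.705 1.234 -3.096
v 1.635 -0.574 -3.884
v 0.971 -0.682 -3.842
v 1.355 -0.725 -3.29
v 0.219 0.78 -3.204
v 0.603 0.737 -2.653
v 0.404 -0.275 -3.005
v 1.737 -0.077 -4.327
v 2.121 -0.12 -3.776
v 0.985 1.385 -3.69
v 1.369 1.342 -3.138
v 1.936 0.935 -3.975
v 1.677 0.912 -2.721
v 2.142 0.009 -3.115
v 2.244 0.505 -3.558
v 1.956 1.064 -3.314
v 1.204 0.538 -2.421
v 1.668 -0.365 -2.815
v 1.005 -0.474 -2.773
v 0.718 0.085 -2.529
v 1.791 0.26 -2.597
v 0.672 1.025 -4.165
v 1.136 0.122 -4.559
v 1.622 0.575 -4.451
v 1.335 1.134 -4.207
v 0.198 0.651 -3.865
v 0.663 -0.252 -4.259
v 0.384 -0.404 -3.666
v 0.096 0.155 -3.422
v 0.549 0.4 -4.383
v -3.288 2.085 -2.335
v -2.975 2.073 -1.859
v -4.24 0.483 -1.068
v -4.552 0.495 -1.545
v -3.309 2.352 -1.832
v -4.574 0.762 -1.042
v -3.63 2.475 -2.1
v -4.895 0.885 -1.309
v -3.751 2.369 -2.506
v -5.016 0.779 -1.715
v -3.6 2.097 -2.812
v -4.865 0.507 -2.021
v -3.266 1.818 -2.838
v -4.531 0.228 -2.048
v -2.945 1.695 -2.571
v -4.21 0.105 -1.78
v -2.824 1.801 -2.165
v -4.089 0.211 -1.374
f 2 1 4
f 2 4 3
f 4 1 5
f 4 5 3
f 5 1 6
f 5 6 3
f 6 1 7
f 6 7 3
f 7 1 8
f 7 8 3
f 8 1 9
f 8 9 3
f 9 1 10
f 9 10 3
f 10 1 11
f 10 11 3
f 11 1 12
f 11 12 3
f 12 1 13
f 12 13 3
f 13 1 14
f 13 14 3
f 14 1 15
f 14 15 3
f 15 1 16
f 15 16 3
f 16 1 2
f 16 2 3
f 17 54 33
f 54 28 57
f 33 57 22
f 54 57 33
f 17 33 29
f 33 22 34
f 29 34 18
f 33 34 29
f 17 29 38
f 29 18 39
f 38 39 24
f 29 39 38
f 17 38 50
f 38 24 53
f 50 53 27
f 38 53 50
f 17 50 54
f 50 27 58
f 54 58 28
f 50 58 54
f 18 34 45
f 34 22 48
f 45 48 26
f 34 48 45
f 22 57 35
f 57 28 56
f 35 56 21
f 57 56 35
f 28 58 55
f 58 27 51
f 55 51 19
f 58 51 55
f 27 53 52
f 53 24 40
f 52 40 23
f 53 40 52
f 24 39 44
f 39 18 41
f 44 41 25
f 39 41 44
f 20 46 32
f 46 26 47
f 32 47 21
f 46 47 32
f 20 32 30
f 32 21 31
f 30 31 19
f 32 31 30
f 20 30 37
f 30 19 36
f 37 36 23
f 30 36 37
f 20 37 42
f 37 23 43
f 42 43 25
f 37 43 42
f 20 42 46
f 42 25 49
f 46 49 26
f 42 49 46
f 21 47 35
f 47 26 48
f 35 48 22
f 47 48 35
f 19 31 55
f 31 21 56
f 55 56 28
f 31 56 55
f 23 36 52
f 36 19 51
f 52 51 27
f 36 51 52
f 25 43 44
f 43 23 40
f 44 40 24
f 43 40 44
f 26 49 45
f 49 25 41
f 45 41 18
f 49 41 45
f 60 59 63
f 60 63 61
f 61 63 64
f 61 64 62
f 63 59 65
f 63 65 64
f 64 65 66
f 64 66 62
f 65 59 67
f 65 67 66
f 66 67 68
f 66 68 62
f 67 59 69
f 67 69 68
f 68 69 70
f 68 70 62
f 69 59 71
f 69 71 70
f 70 71 72
f 70 72 62
f 71 59 73
f 71 73 72
f 72 73 74
f 72 74 62
f 73 59 75
f 73 75 74
f 74 75 76
f 74 76 62
f 75 59 60
f 75 60 76
f 76 60 61
f 76 61 62



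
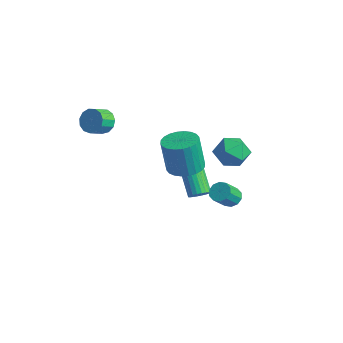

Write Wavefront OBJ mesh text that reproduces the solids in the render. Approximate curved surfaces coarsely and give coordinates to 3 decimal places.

v 2.954 3.329 2.277
v 3.881 3.407 1.702
v 2.839 1.613 1.858
v 3.766 1.691 1.283
v 3.79 1.772 2.374
v 3.861 2.832 2.633
v 2.859 2.188 0.927
v 2.93 3.248 1.186
v 3.823 2.702 0.868
v 4.398 2.445 1.762
v 2.322 2.575 1.798
v 2.897 2.318 2.692
v -0.089 1.94 -1.288
v 0.974 1.889 -1.183
v 0.753 1.649 0.952
v -0.311 1.7 0.848
v 0.908 2.299 -1.144
v 0.687 2.059 0.991
v 0.69 2.655 -1.126
v 0.469 2.415 1.009
v 0.354 2.902 -1.134
v 0.132 2.662 1.002
v -0.05 3.002 -1.164
v -0.272 2.762 0.971
v -0.46 2.941 -1.214
v -0.682 2.701 0.921
v -0.814 2.727 -1.274
v -1.035 2.487 0.861
v -1.057 2.393 -1.337
v -1.279 2.154 0.798
v -1.153 1.991 -1.392
v -1.374 1.751 0.743
v -1.087 1.581 -1.431
v -1.308 1.341 0.704
v -0.869 1.225 -1.449
v -1.09 0.985 0.686
v -0.532 0.978 -1.442
v -0.754 0.738 0.694
v -0.128 0.878 -1.411
v -0.35 0.638 0.724
v 0.282 0.939 -1.361
v 0.06 0.699 0.774
v 0.635 1.153 -1.301
v 0.414 0.913 0.834
v 0.879 1.486 -1.238
v 0.657 1.247 0.897
v 0.159 2.705 -3.795
v 0.506 3.227 -3.589
v -0.892 3.598 -2.178
v -1.239 3.075 -2.385
v 0.354 3.335 -3.767
v -1.044 3.705 -2.357
v 0.173 3.346 -3.95
v -1.225 3.717 -2.539
v -0.01 3.26 -4.109
v -1.408 3.631 -2.698
v -0.168 3.09 -4.22
v -1.566 3.46 -2.81
v -0.276 2.86 -4.267
v -1.674 3.231 -2.856
v -0.317 2.608 -4.242
v -1.715 2.978 -2.831
v -0.286 2.369 -4.149
v -1.684 2.74 -2.738
v -0.188 2.182 -4.002
v -1.586 2.553 -2.591
v -0.036 2.075 -3.823
v -1.434 2.445 -2.413
v 0.145 2.063 -3.641
v -1.253 2.434 -2.23
v 0.328 2.149 -3.482
v -1.07 2.52 -2.071
v 0.486 2.32 -3.37
v -0.912 2.69 -1.96
v 0.594 2.549 -3.324
v -0.804 2.92 -1.913
v 0.635 2.802 -3.349
v -0.763 3.172 -1.938
v 0.604 3.04 -3.442
v -0.794 3.411 -2.031
v -3.909 -0.923 1.333
v -3.244 -0.573 1.686
v -3.046 -1.468 2.2
v -3.711 -1.817 1.847
v -3.604 -0.489 1.972
v -3.407 -1.383 2.485
v -4.061 -0.542 2.055
v -3.864 -1.436 2.568
v -4.47 -0.716 1.909
v -4.272 -1.611 2.422
v -4.701 -0.956 1.58
v -4.503 -1.85 2.094
v -4.68 -1.185 1.173
v -4.482 -2.08 1.686
v -4.414 -1.331 0.817
v -4.216 -2.225 1.33
v -3.988 -1.347 0.624
v -3.79 -2.242 1.138
v -3.537 -1.229 0.657
v -3.339 -2.123 1.171
v -3.204 -1.013 0.905
v -3.006 -1.907 1.418
v -3.095 -0.769 1.288
v -2.897 -1.663 1.802
v 0.699 4.45 -4.407
v 1.16 4.138 -4.797
v 1.381 3.197 -3.784
v 0.921 3.51 -3.393
v 1.359 4.43 -4.57
v 1.581 3.489 -3.557
v 1.306 4.729 -4.28
v 1.528 3.789 -3.267
v 1.022 4.923 -4.039
v 1.243 3.982 -3.025
v 0.614 4.935 -3.938
v 0.835 3.995 -2.925
v 0.239 4.763 -4.016
v 0.46 3.822 -3.003
v 0.039 4.471 -4.243
v 0.261 3.53 -3.23
v 0.092 4.171 -4.533
v 0.314 3.231 -3.52
v 0.377 3.978 -4.775
v 0.598 3.037 -3.761
v 0.785 3.965 -4.875
v 1.006 3.025 -3.862
f 1 12 6
f 1 6 2
f 1 2 8
f 1 8 11
f 1 11 12
f 2 6 10
f 6 12 5
f 12 11 3
f 11 8 7
f 8 2 9
f 4 10 5
f 4 5 3
f 4 3 7
f 4 7 9
f 4 9 10
f 5 10 6
f 3 5 12
f 7 3 11
f 9 7 8
f 10 9 2
f 14 13 17
f 14 17 15
f 15 17 18
f 15 18 16
f 17 13 19
f 17 19 18
f 18 19 20
f 18 20 16
f 19 13 21
f 19 21 20
f 20 21 22
f 20 22 16
f 21 13 23
f 21 23 22
f 22 23 24
f 22 24 16
f 23 13 25
f 23 25 24
f 24 25 26
f 24 26 16
f 25 13 27
f 25 27 26
f 26 27 28
f 26 28 16
f 27 13 29
f 27 29 28
f 28 29 30
f 28 30 16
f 29 13 31
f 29 31 30
f 30 31 32
f 30 32 16
f 31 13 33
f 31 33 32
f 32 33 34
f 32 34 16
f 33 13 35
f 33 35 34
f 34 35 36
f 34 36 16
f 35 13 37
f 35 37 36
f 36 37 38
f 36 38 16
f 37 13 39
f 37 39 38
f 38 39 40
f 38 40 16
f 39 13 41
f 39 41 40
f 40 41 42
f 40 42 16
f 41 13 43
f 41 43 42
f 42 43 44
f 42 44 16
f 43 13 45
f 43 45 44
f 44 45 46
f 44 46 16
f 45 13 14
f 45 14 46
f 46 14 15
f 46 15 16
f 48 47 51
f 48 51 49
f 49 51 52
f 49 52 50
f 51 47 53
f 51 53 52
f 52 53 54
f 52 54 50
f 53 47 55
f 53 55 54
f 54 55 56
f 54 56 50
f 55 47 57
f 55 57 56
f 56 57 58
f 56 58 50
f 57 47 59
f 57 59 58
f 58 59 60
f 58 60 50
f 59 47 61
f 59 61 60
f 60 61 62
f 60 62 50
f 61 47 63
f 61 63 62
f 62 63 64
f 62 64 50
f 63 47 65
f 63 65 64
f 64 65 66
f 64 66 50
f 65 47 67
f 65 67 66
f 66 67 68
f 66 68 50
f 67 47 69
f 67 69 68
f 68 69 70
f 68 70 50
f 69 47 71
f 69 71 70
f 70 71 72
f 70 72 50
f 71 47 73
f 71 73 72
f 72 73 74
f 72 74 50
f 73 47 75
f 73 75 74
f 74 75 76
f 74 76 50
f 75 47 77
f 75 77 76
f 76 77 78
f 76 78 50
f 77 47 79
f 77 79 78
f 78 79 80
f 78 80 50
f 79 47 48
f 79 48 80
f 80 48 49
f 80 49 50
f 82 81 85
f 82 85 83
f 83 85 86
f 83 86 84
f 85 81 87
f 85 87 86
f 86 87 88
f 86 88 84
f 87 81 89
f 87 89 88
f 88 89 90
f 88 90 84
f 89 81 91
f 89 91 90
f 90 91 92
f 90 92 84
f 91 81 93
f 91 93 92
f 92 93 94
f 92 94 84
f 93 81 95
f 93 95 94
f 94 95 96
f 94 96 84
f 95 81 97
f 95 97 96
f 96 97 98
f 96 98 84
f 97 81 99
f 97 99 98
f 98 99 100
f 98 100 84
f 99 81 101
f 99 101 100
f 100 101 102
f 100 102 84
f 101 81 103
f 101 103 102
f 102 103 104
f 102 104 84
f 103 81 82
f 103 82 104
f 104 82 83
f 104 83 84
f 106 105 109
f 106 109 107
f 107 109 110
f 107 110 108
f 109 105 111
f 109 111 110
f 110 111 112
f 110 112 108
f 111 105 113
f 111 113 112
f 112 113 114
f 112 114 108
f 113 105 115
f 113 115 114
f 114 115 116
f 114 116 108
f 115 105 117
f 115 117 116
f 116 117 118
f 116 118 108
f 117 105 119
f 117 119 118
f 118 119 120
f 118 120 108
f 119 105 121
f 119 121 120
f 120 121 122
f 120 122 108
f 121 105 123
f 121 123 122
f 122 123 124
f 122 124 108
f 123 105 125
f 123 125 124
f 124 125 126
f 124 126 108
f 125 105 106
f 125 106 126
f 126 106 107
f 126 107 108



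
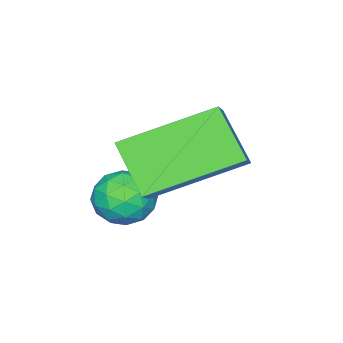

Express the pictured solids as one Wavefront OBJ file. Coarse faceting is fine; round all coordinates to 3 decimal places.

v 0.191 -2.137 -1.75
v 0.75 -2.132 -1.339
v 0.53 -3.108 -2.201
v 1.089 -3.103 -1.79
v 0.459 -3.202 -1.517
v 0.25 -2.602 -1.238
v 1.03 -2.638 -2.302
v 0.821 -2.038 -2.023
v 1.269 -2.442 -1.68
v 0.916 -2.791 -1.195
v 0.364 -2.449 -2.345
v 0.011 -2.798 -1.86
v 0.441 -2.049 -1.505
v 0.839 -3.191 -2.035
v 0.469 -3.249 -1.875
v 0.798 -3.246 -1.633
v 0.146 -2.326 -1.445
v 0.475 -2.323 -1.204
v 0.304 -2.952 -1.309
v 0.805 -2.917 -2.336
v 1.134 -2.914 -2.095
v 0.482 -1.994 -1.907
v 0.811 -1.991 -1.665
v 0.976 -2.288 -2.231
v 1.075 -2.229 -1.464
v 1.274 -2.799 -1.729
v 1.239 -2.526 -2.03
v 1.116 -2.173 -1.866
v 0.867 -2.434 -1.179
v 1.066 -3.004 -1.444
v 0.696 -3.063 -1.284
v 0.573 -2.71 -1.12
v 1.172 -2.616 -1.38
v 0.214 -2.236 -2.096
v 0.413 -2.806 -2.361
v 0.707 -2.53 -2.42
v 0.584 -2.177 -2.256
v 0.006 -2.441 -1.811
v 0.205 -3.011 -2.076
v 0.164 -3.067 -1.674
v 0.041 -2.714 -1.51
v 0.108 -2.624 -2.16
v -1.13 -1.582 0.271
v -0.562 -1.263 0.802
v -0.791 -0.634 -0.659
v -0.223 -0.316 -0.128
v 0.363 -2.904 -0.532
v 0.931 -2.586 -0.001
v 0.702 -1.957 -1.462
v 1.27 -1.638 -0.931
f 1 38 17
f 38 12 41
f 17 41 6
f 38 41 17
f 1 17 13
f 17 6 18
f 13 18 2
f 17 18 13
f 1 13 22
f 13 2 23
f 22 23 8
f 13 23 22
f 1 22 34
f 22 8 37
f 34 37 11
f 22 37 34
f 1 34 38
f 34 11 42
f 38 42 12
f 34 42 38
f 2 18 29
f 18 6 32
f 29 32 10
f 18 32 29
f 6 41 19
f 41 12 40
f 19 40 5
f 41 40 19
f 12 42 39
f 42 11 35
f 39 35 3
f 42 35 39
f 11 37 36
f 37 8 24
f 36 24 7
f 37 24 36
f 8 23 28
f 23 2 25
f 28 25 9
f 23 25 28
f 4 30 16
f 30 10 31
f 16 31 5
f 30 31 16
f 4 16 14
f 16 5 15
f 14 15 3
f 16 15 14
f 4 14 21
f 14 3 20
f 21 20 7
f 14 20 21
f 4 21 26
f 21 7 27
f 26 27 9
f 21 27 26
f 4 26 30
f 26 9 33
f 30 33 10
f 26 33 30
f 5 31 19
f 31 10 32
f 19 32 6
f 31 32 19
f 3 15 39
f 15 5 40
f 39 40 12
f 15 40 39
f 7 20 36
f 20 3 35
f 36 35 11
f 20 35 36
f 9 27 28
f 27 7 24
f 28 24 8
f 27 24 28
f 10 33 29
f 33 9 25
f 29 25 2
f 33 25 29
f 44 46 43
f 47 44 43
f 43 46 45
f 45 47 43
f 44 50 46
f 48 44 47
f 48 50 44
f 46 50 45
f 49 47 45
f 45 50 49
f 49 48 47
f 50 48 49



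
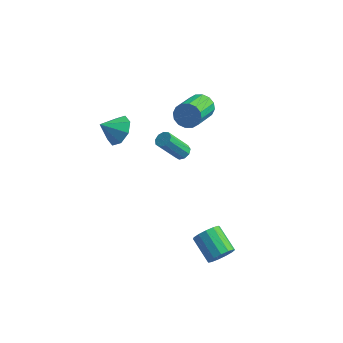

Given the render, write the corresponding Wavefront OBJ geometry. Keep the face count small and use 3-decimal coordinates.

v 4.232 -4.28 -3.248
v 4.772 -3.916 -2.733
v 3.488 -3.136 -1.938
v 2.948 -3.5 -2.452
v 4.722 -3.627 -3.097
v 3.438 -2.847 -2.302
v 4.516 -3.546 -3.509
v 3.232 -2.765 -2.714
v 4.221 -3.697 -3.838
v 2.937 -2.917 -3.043
v 3.928 -4.034 -3.98
v 2.644 -3.253 -3.185
v 3.733 -4.449 -3.889
v 2.449 -3.668 -3.094
v 3.695 -4.81 -3.594
v 2.411 -4.03 -2.799
v 3.828 -5.003 -3.19
v 2.544 -4.223 -2.395
v 4.09 -4.967 -2.803
v 2.806 -4.186 -2.008
v 4.396 -4.712 -2.558
v 3.112 -3.932 -1.763
v 4.65 -4.321 -2.532
v 3.366 -3.54 -1.737
v -0.31 0.264 -0.069
v 0.029 -0.155 -0.103
v -0.792 -0.944 1.455
v -1.13 -0.524 1.489
v 0.176 0.109 0.108
v -0.645 -0.679 1.667
v 0.096 0.446 0.237
v -0.724 -0.342 1.795
v -0.173 0.698 0.222
v -0.994 -0.09 1.781
v -0.507 0.747 0.071
v -1.328 -0.042 1.63
v -0.748 0.57 -0.146
v -1.569 -0.219 1.413
v -0.784 0.25 -0.327
v -1.605 -0.539 1.232
v -0.598 -0.063 -0.387
v -1.419 -0.852 1.172
v -0.277 -0.223 -0.299
v -1.098 -1.012 1.26
v 0.182 1.546 3.228
v 0.547 1.88 3.894
v 0.664 -0.091 4.818
v 0.298 -0.426 4.152
v 0.126 1.894 3.979
v 0.243 -0.077 4.903
v -0.28 1.816 3.863
v -0.163 -0.155 4.787
v -0.563 1.665 3.576
v -0.446 -0.306 4.5
v -0.645 1.482 3.196
v -0.528 -0.489 4.12
v -0.507 1.316 2.825
v -0.39 -0.655 3.749
v -0.184 1.211 2.562
v -0.067 -0.76 3.486
v 0.237 1.197 2.477
v 0.354 -0.774 3.401
v 0.643 1.275 2.593
v 0.76 -0.696 3.517
v 0.926 1.426 2.88
v 1.043 -0.545 3.804
v 1.008 1.609 3.26
v 1.125 -0.362 4.184
v 0.87 1.775 3.631
v 0.987 -0.196 4.555
v -3.595 -1.059 1.68
v -3.016 -0.779 2.484
v -4.405 -1.741 2.5
v -3.596 -0.266 2.337
v -4.176 -0.218 1.805
v -4.416 -0.662 1.2
v -4.174 -1.339 0.875
v -3.594 -1.851 1.022
v -3.014 -1.9 1.554
v -2.774 -1.456 2.159
f 2 1 5
f 2 5 3
f 3 5 6
f 3 6 4
f 5 1 7
f 5 7 6
f 6 7 8
f 6 8 4
f 7 1 9
f 7 9 8
f 8 9 10
f 8 10 4
f 9 1 11
f 9 11 10
f 10 11 12
f 10 12 4
f 11 1 13
f 11 13 12
f 12 13 14
f 12 14 4
f 13 1 15
f 13 15 14
f 14 15 16
f 14 16 4
f 15 1 17
f 15 17 16
f 16 17 18
f 16 18 4
f 17 1 19
f 17 19 18
f 18 19 20
f 18 20 4
f 19 1 21
f 19 21 20
f 20 21 22
f 20 22 4
f 21 1 23
f 21 23 22
f 22 23 24
f 22 24 4
f 23 1 2
f 23 2 24
f 24 2 3
f 24 3 4
f 26 25 29
f 26 29 27
f 27 29 30
f 27 30 28
f 29 25 31
f 29 31 30
f 30 31 32
f 30 32 28
f 31 25 33
f 31 33 32
f 32 33 34
f 32 34 28
f 33 25 35
f 33 35 34
f 34 35 36
f 34 36 28
f 35 25 37
f 35 37 36
f 36 37 38
f 36 38 28
f 37 25 39
f 37 39 38
f 38 39 40
f 38 40 28
f 39 25 41
f 39 41 40
f 40 41 42
f 40 42 28
f 41 25 43
f 41 43 42
f 42 43 44
f 42 44 28
f 43 25 26
f 43 26 44
f 44 26 27
f 44 27 28
f 46 45 49
f 46 49 47
f 47 49 50
f 47 50 48
f 49 45 51
f 49 51 50
f 50 51 52
f 50 52 48
f 51 45 53
f 51 53 52
f 52 53 54
f 52 54 48
f 53 45 55
f 53 55 54
f 54 55 56
f 54 56 48
f 55 45 57
f 55 57 56
f 56 57 58
f 56 58 48
f 57 45 59
f 57 59 58
f 58 59 60
f 58 60 48
f 59 45 61
f 59 61 60
f 60 61 62
f 60 62 48
f 61 45 63
f 61 63 62
f 62 63 64
f 62 64 48
f 63 45 65
f 63 65 64
f 64 65 66
f 64 66 48
f 65 45 67
f 65 67 66
f 66 67 68
f 66 68 48
f 67 45 69
f 67 69 68
f 68 69 70
f 68 70 48
f 69 45 46
f 69 46 70
f 70 46 47
f 70 47 48
f 72 71 74
f 72 74 73
f 74 71 75
f 74 75 73
f 75 71 76
f 75 76 73
f 76 71 77
f 76 77 73
f 77 71 78
f 77 78 73
f 78 71 79
f 78 79 73
f 79 71 80
f 79 80 73
f 80 71 72
f 80 72 73



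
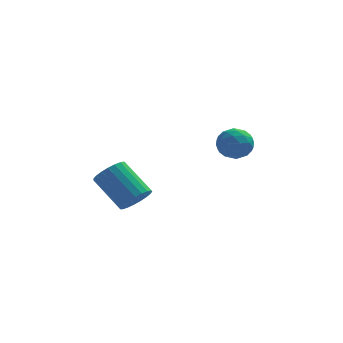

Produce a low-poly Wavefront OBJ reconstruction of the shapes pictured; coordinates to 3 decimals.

v 0.955 4.689 -2.98
v 1.336 4.327 -2.35
v 0.104 3.673 -3.05
v 0.485 3.311 -2.42
v 0.051 3.997 -2.298
v 0.577 4.624 -2.255
v 0.863 3.376 -3.145
v 1.389 4.003 -3.102
v 1.278 3.515 -2.452
v 0.777 3.899 -1.929
v 0.663 4.101 -3.471
v 0.162 4.485 -2.948
v 1.22 4.597 -2.659
v 0.22 3.403 -2.741
v -0.035 3.806 -2.67
v 0.189 3.593 -2.3
v 0.774 4.772 -2.603
v 0.998 4.559 -2.233
v 0.243 4.365 -2.202
v 0.442 3.441 -3.167
v 0.666 3.228 -2.797
v 1.251 4.407 -3.1
v 1.475 4.194 -2.73
v 1.197 3.635 -3.198
v 1.41 3.907 -2.348
v 0.91 3.31 -2.39
v 1.132 3.348 -2.816
v 1.441 3.717 -2.79
v 1.115 4.133 -2.041
v 0.615 3.536 -2.082
v 0.36 3.939 -2.011
v 0.669 4.308 -1.985
v 1.082 3.656 -2.101
v 0.825 4.464 -3.318
v 0.325 3.867 -3.359
v 0.771 3.692 -3.415
v 1.08 4.061 -3.389
v 0.53 4.69 -3.01
v 0.03 4.093 -3.052
v -0.001 4.283 -2.61
v 0.308 4.652 -2.584
v 0.358 4.344 -3.299
v -3.002 -1.025 -3.455
v -2.448 -0.966 -2.983
v -3.484 -0.117 -1.873
v -4.038 -0.175 -2.345
v -2.418 -0.714 -3.148
v -3.453 0.136 -2.038
v -2.488 -0.514 -3.366
v -3.524 0.335 -2.256
v -2.647 -0.403 -3.6
v -3.683 0.446 -2.489
v -2.868 -0.4 -3.808
v -3.904 0.45 -2.698
v -3.112 -0.505 -3.955
v -4.147 0.345 -2.845
v -3.337 -0.699 -4.016
v -4.372 0.15 -2.906
v -3.504 -0.95 -3.98
v -4.539 -0.1 -2.87
v -3.584 -1.214 -3.853
v -4.62 -0.364 -2.743
v -3.564 -1.445 -3.658
v -4.6 -0.595 -2.547
v -3.446 -1.603 -3.427
v -4.482 -0.754 -2.316
v -3.252 -1.662 -3.201
v -4.288 -0.812 -2.091
v -3.015 -1.61 -3.019
v -4.05 -0.76 -1.909
v -2.775 -1.457 -2.913
v -3.811 -0.608 -1.802
v -2.575 -1.23 -2.9
v -3.61 -0.38 -1.79
f 1 38 17
f 38 12 41
f 17 41 6
f 38 41 17
f 1 17 13
f 17 6 18
f 13 18 2
f 17 18 13
f 1 13 22
f 13 2 23
f 22 23 8
f 13 23 22
f 1 22 34
f 22 8 37
f 34 37 11
f 22 37 34
f 1 34 38
f 34 11 42
f 38 42 12
f 34 42 38
f 2 18 29
f 18 6 32
f 29 32 10
f 18 32 29
f 6 41 19
f 41 12 40
f 19 40 5
f 41 40 19
f 12 42 39
f 42 11 35
f 39 35 3
f 42 35 39
f 11 37 36
f 37 8 24
f 36 24 7
f 37 24 36
f 8 23 28
f 23 2 25
f 28 25 9
f 23 25 28
f 4 30 16
f 30 10 31
f 16 31 5
f 30 31 16
f 4 16 14
f 16 5 15
f 14 15 3
f 16 15 14
f 4 14 21
f 14 3 20
f 21 20 7
f 14 20 21
f 4 21 26
f 21 7 27
f 26 27 9
f 21 27 26
f 4 26 30
f 26 9 33
f 30 33 10
f 26 33 30
f 5 31 19
f 31 10 32
f 19 32 6
f 31 32 19
f 3 15 39
f 15 5 40
f 39 40 12
f 15 40 39
f 7 20 36
f 20 3 35
f 36 35 11
f 20 35 36
f 9 27 28
f 27 7 24
f 28 24 8
f 27 24 28
f 10 33 29
f 33 9 25
f 29 25 2
f 33 25 29
f 44 43 47
f 44 47 45
f 45 47 48
f 45 48 46
f 47 43 49
f 47 49 48
f 48 49 50
f 48 50 46
f 49 43 51
f 49 51 50
f 50 51 52
f 50 52 46
f 51 43 53
f 51 53 52
f 52 53 54
f 52 54 46
f 53 43 55
f 53 55 54
f 54 55 56
f 54 56 46
f 55 43 57
f 55 57 56
f 56 57 58
f 56 58 46
f 57 43 59
f 57 59 58
f 58 59 60
f 58 60 46
f 59 43 61
f 59 61 60
f 60 61 62
f 60 62 46
f 61 43 63
f 61 63 62
f 62 63 64
f 62 64 46
f 63 43 65
f 63 65 64
f 64 65 66
f 64 66 46
f 65 43 67
f 65 67 66
f 66 67 68
f 66 68 46
f 67 43 69
f 67 69 68
f 68 69 70
f 68 70 46
f 69 43 71
f 69 71 70
f 70 71 72
f 70 72 46
f 71 43 73
f 71 73 72
f 72 73 74
f 72 74 46
f 73 43 44
f 73 44 74
f 74 44 45
f 74 45 46

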